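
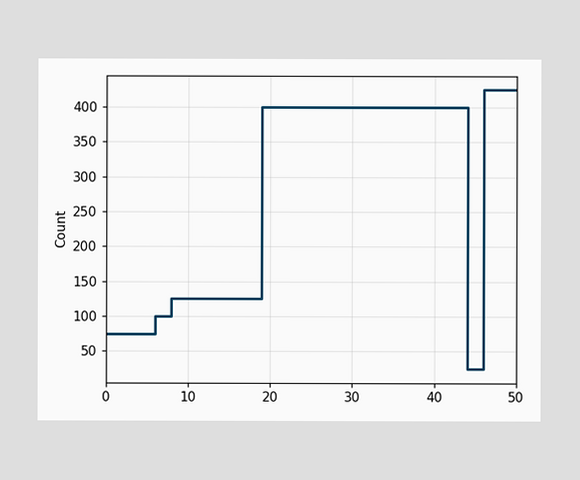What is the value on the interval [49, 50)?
On [49, 50) the step sits at 425.

425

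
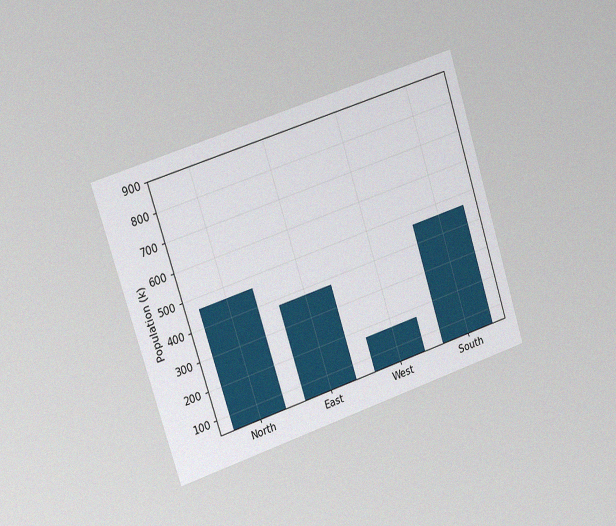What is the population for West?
168k

The chart is tilted about 18° counter-clockwise and viewed slightly from the left, with some photo noise. Reading along the chart's y-axis, the West bar reaches 168k.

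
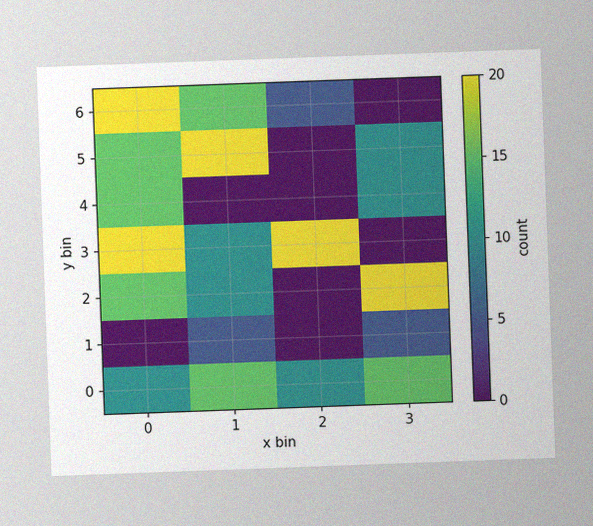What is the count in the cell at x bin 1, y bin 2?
The chart is tilted about 2° counter-clockwise, with some photo noise. Matching the cell (1, 2) against the colorbar gives 10.

10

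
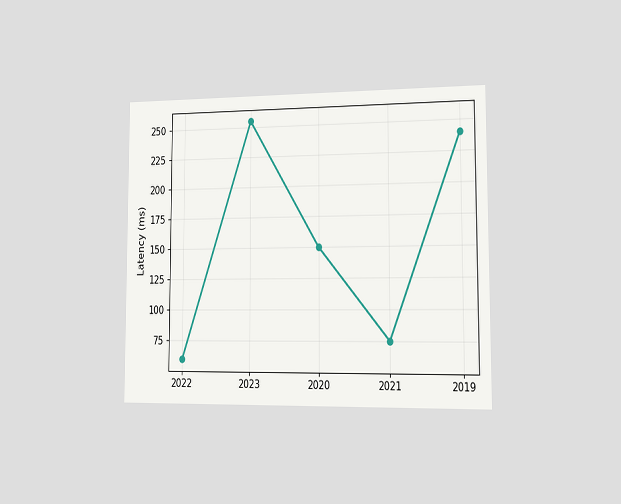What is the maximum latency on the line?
255ms

The chart is viewed slightly from the right. The highest point is at 2023, and reading across to the y-axis gives 255ms.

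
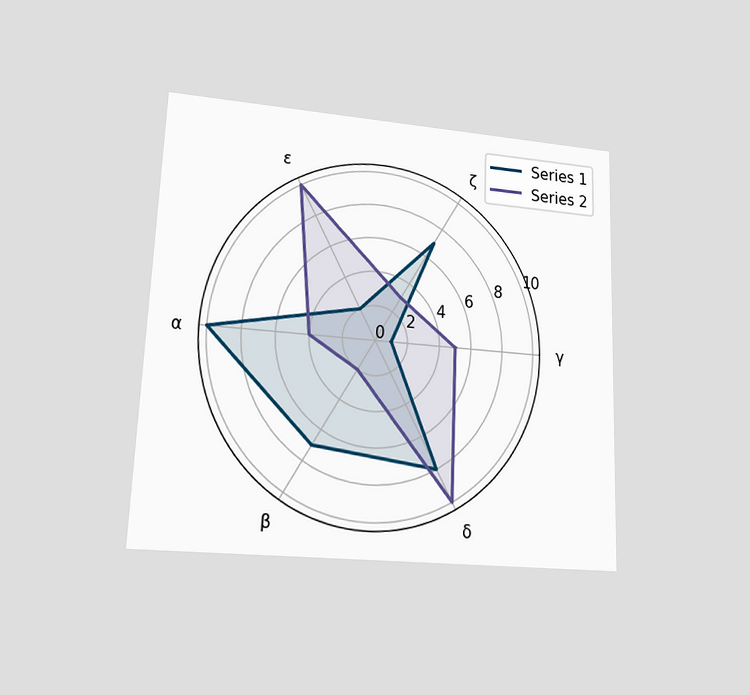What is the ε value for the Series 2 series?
The chart is tilted about 2° clockwise and viewed at a slight angle. On the ε axis, Series 2 reaches 10.

10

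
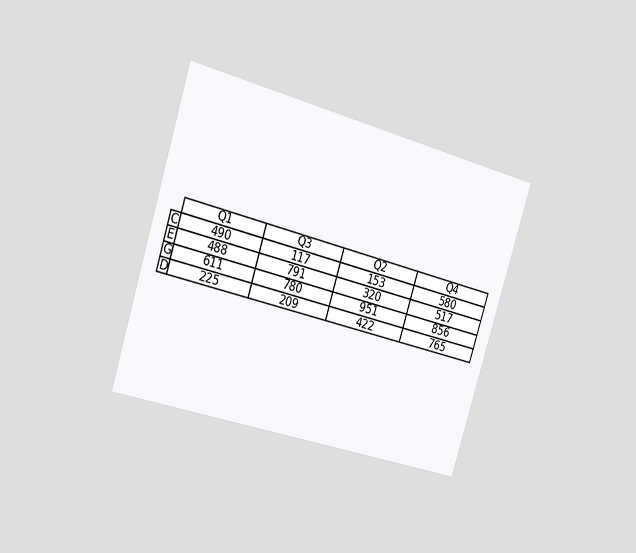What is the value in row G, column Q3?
780

The chart is tilted about 17° clockwise and viewed slightly from the left. The (G, Q3) cell reads 780.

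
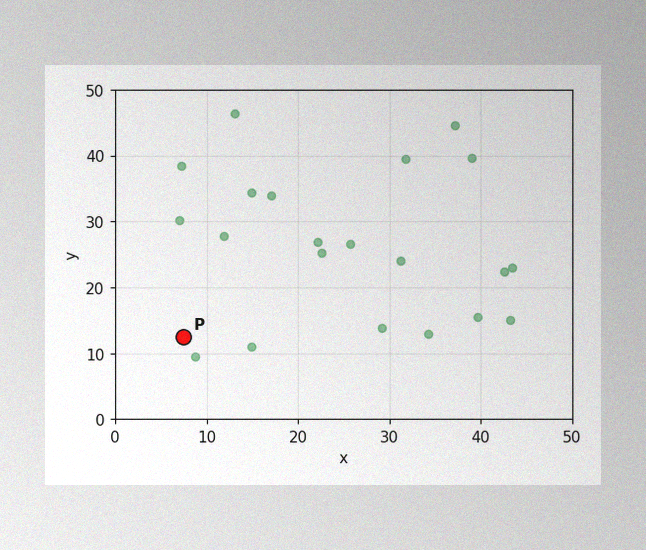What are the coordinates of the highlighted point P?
(7.5, 12.5)

The image has some photo noise and uneven lighting. Following the gridlines from P to each axis, P sits at (7.5, 12.5).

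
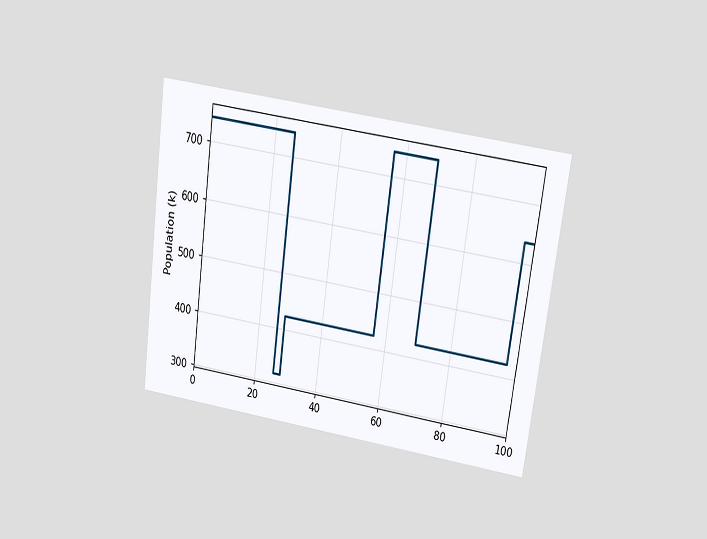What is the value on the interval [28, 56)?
The chart is tilted about 8° clockwise and viewed at a slight angle. On [28, 56) the step sits at 424k.

424k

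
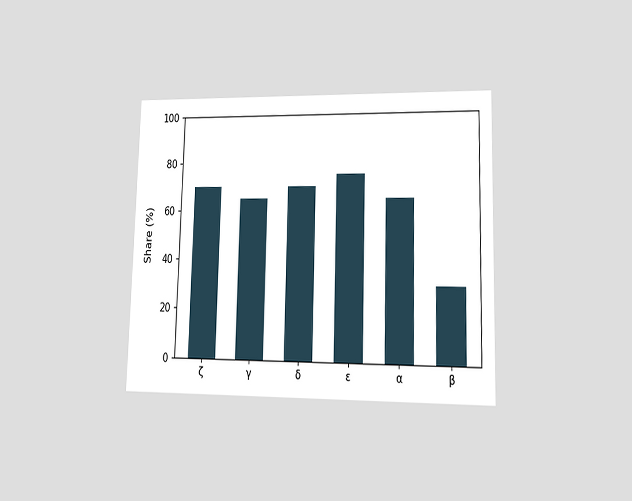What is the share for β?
30%

The chart is viewed at a slight angle. Reading along the chart's y-axis, the β bar reaches 30%.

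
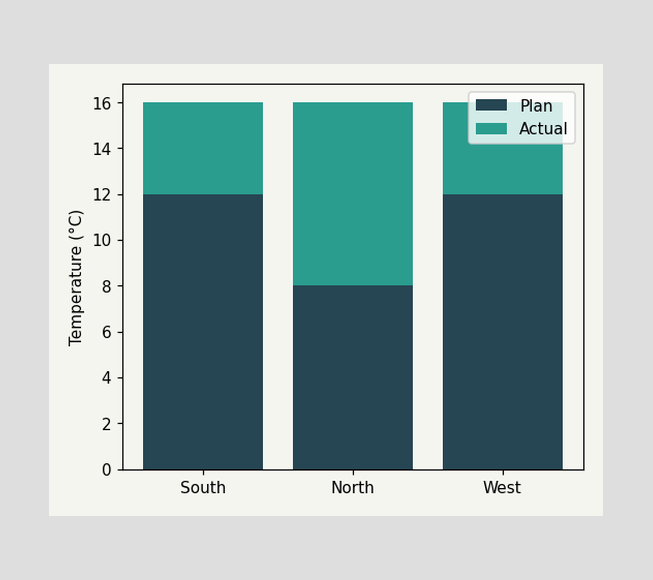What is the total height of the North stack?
16°C

The North stack's top reaches 16°C on the y-axis.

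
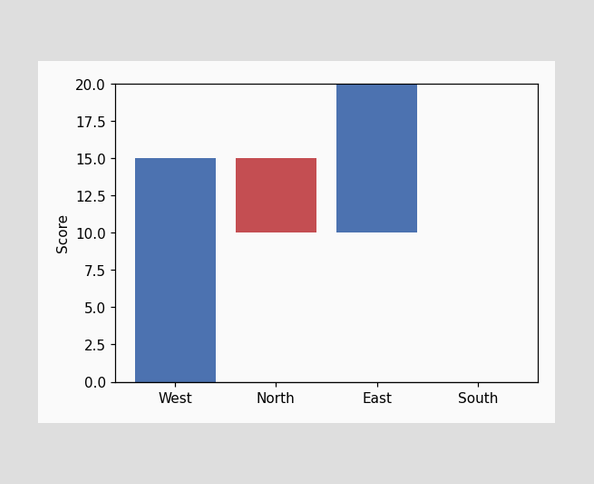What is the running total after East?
After East the running total reaches 20.

20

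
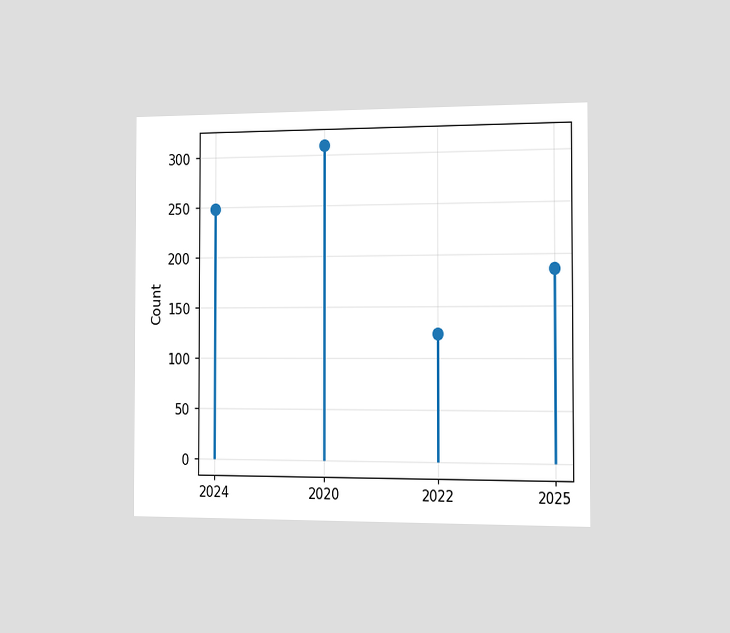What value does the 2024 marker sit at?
The chart is viewed slightly from the right. The 2024 marker sits at 248.

248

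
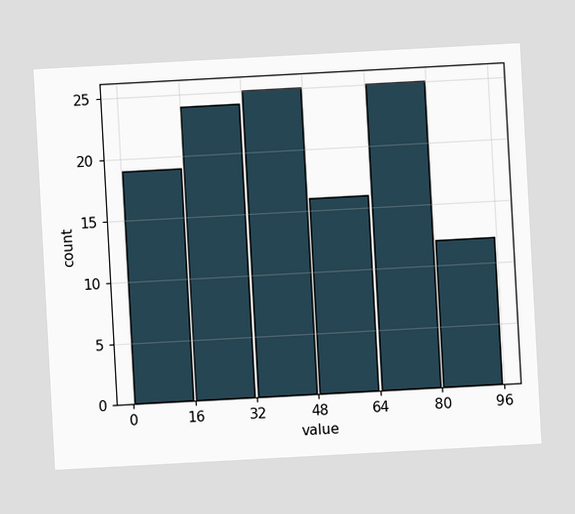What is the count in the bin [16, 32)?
The chart is tilted about 3° counter-clockwise. The [16, 32) bin has height 24.

24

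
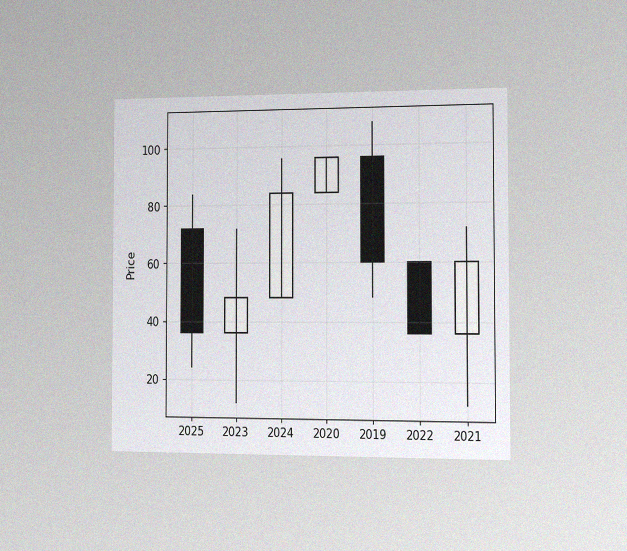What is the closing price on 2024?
84

The chart is viewed slightly from the right, with some photo noise. The 2024 candle closes at 84.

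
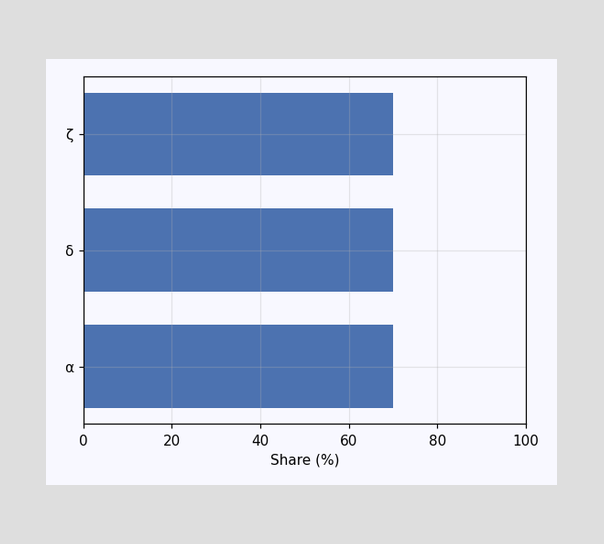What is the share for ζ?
Reading along the chart's x-axis, the ζ bar reaches 70%.

70%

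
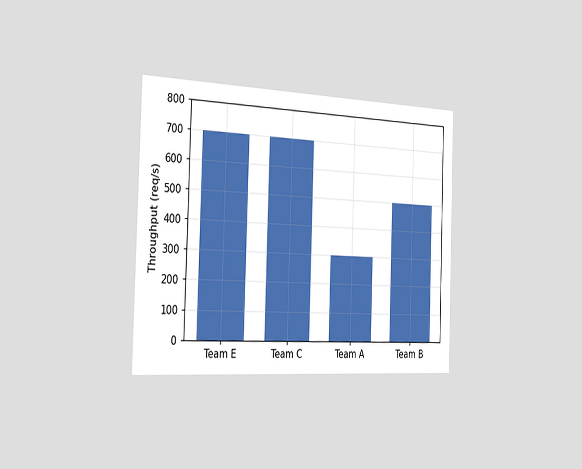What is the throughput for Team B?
The chart is viewed slightly from the left. Reading along the chart's y-axis, the Team B bar reaches 500req/s.

500req/s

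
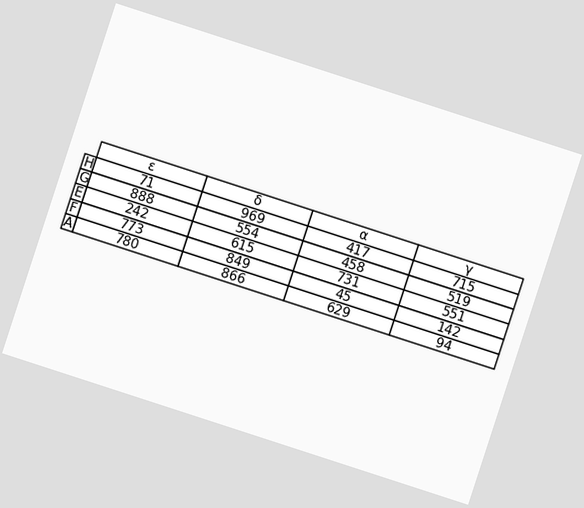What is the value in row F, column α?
45

The chart is tilted about 18° clockwise. The (F, α) cell reads 45.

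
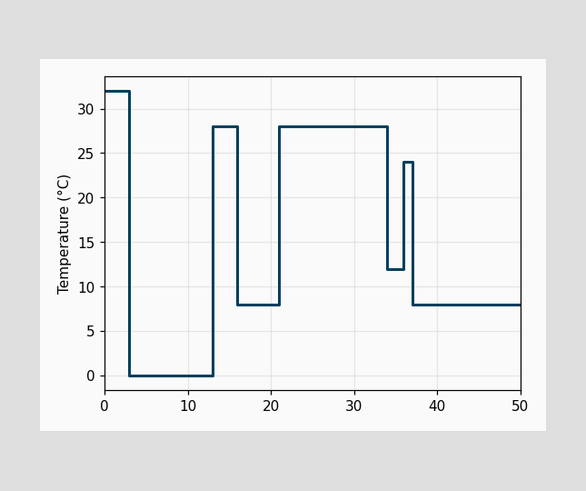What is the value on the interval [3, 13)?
0°C

On [3, 13) the step sits at 0°C.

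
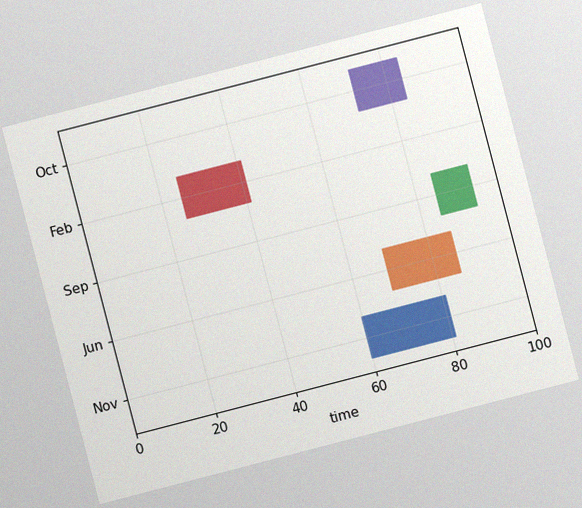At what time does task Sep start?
85

The chart is tilted about 15° counter-clockwise, with some photo noise. The Sep bar begins at t=85.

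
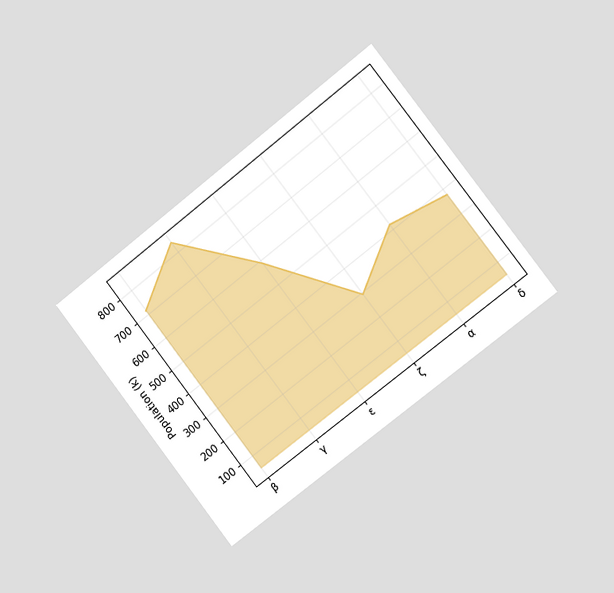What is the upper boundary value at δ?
The chart is tilted about 38° counter-clockwise and viewed slightly from the right. At δ the upper boundary is at 378k.

378k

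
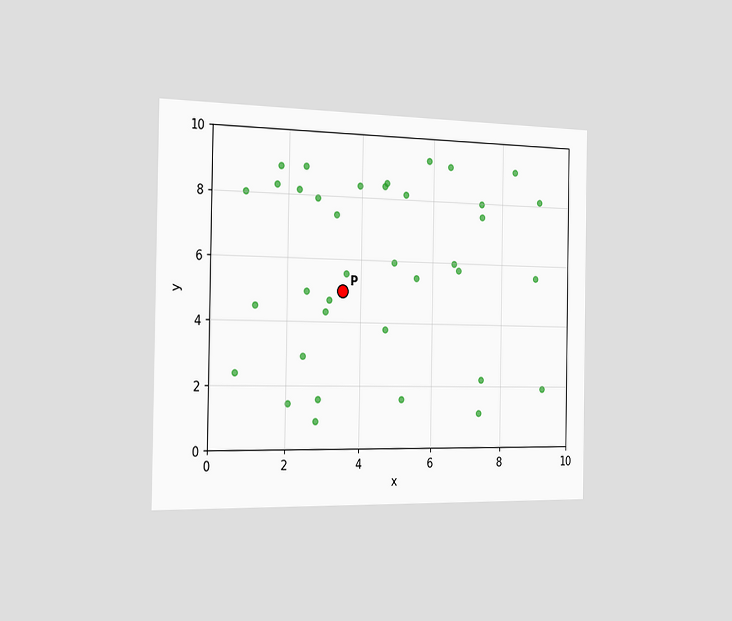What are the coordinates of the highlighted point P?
(3.5, 5)

The chart is viewed slightly from the left. Following the gridlines from P to each axis, P sits at (3.5, 5).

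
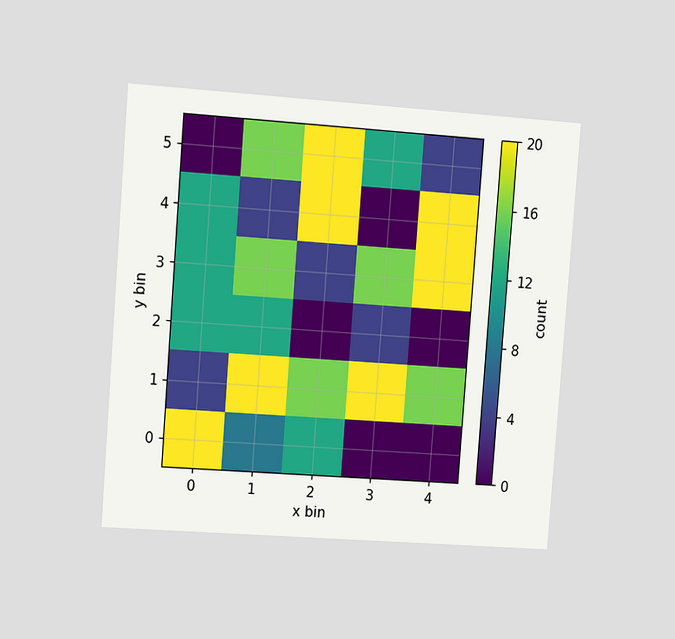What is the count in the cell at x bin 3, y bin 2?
4

The chart is tilted about 4° clockwise and viewed slightly from the left. Matching the cell (3, 2) against the colorbar gives 4.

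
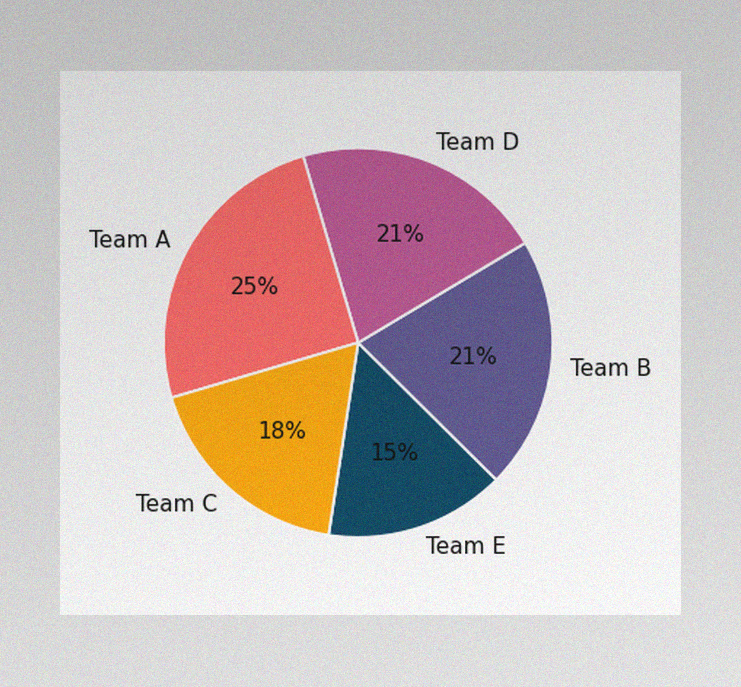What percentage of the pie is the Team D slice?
The image has some photo noise and uneven lighting. The Team D slice takes up 21% of the pie.

21%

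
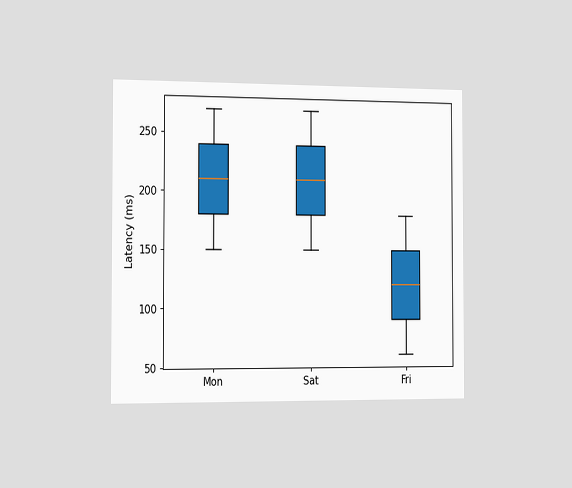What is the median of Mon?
210ms

The chart is viewed slightly from the left. The median line in the Mon box sits at 210ms.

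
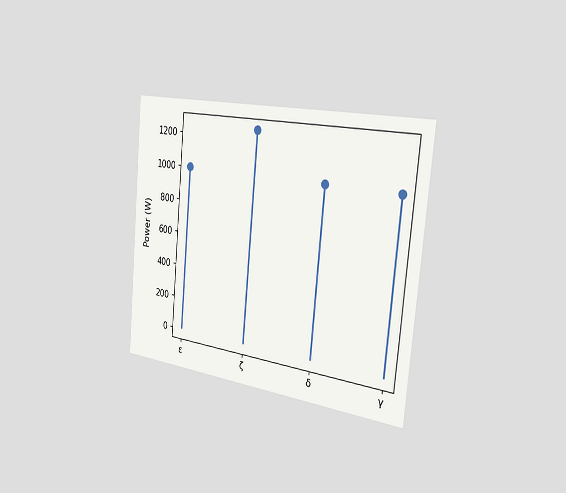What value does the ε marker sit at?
The chart is tilted about 5° clockwise and viewed slightly from the right. The ε marker sits at 1000W.

1000W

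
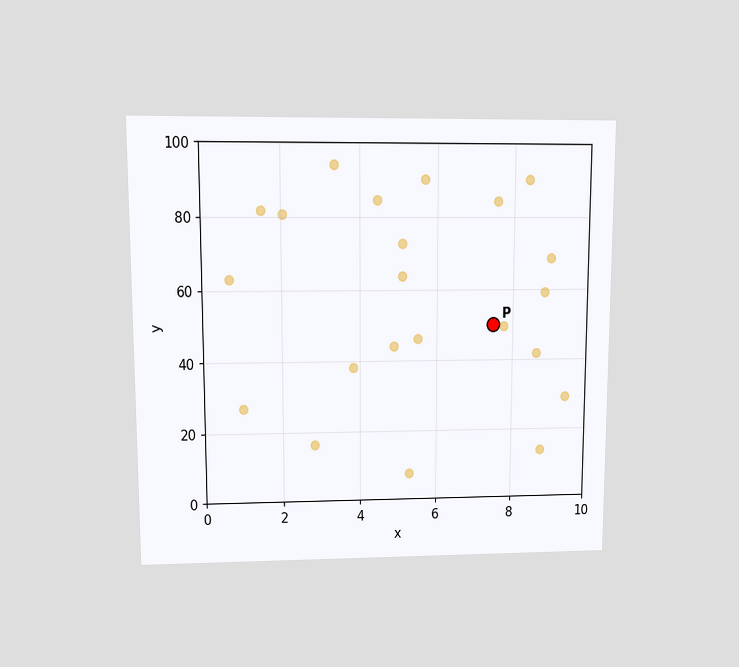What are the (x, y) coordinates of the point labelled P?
(7.5, 50)

The chart is viewed at a slight angle. Following the gridlines from P to each axis, P sits at (7.5, 50).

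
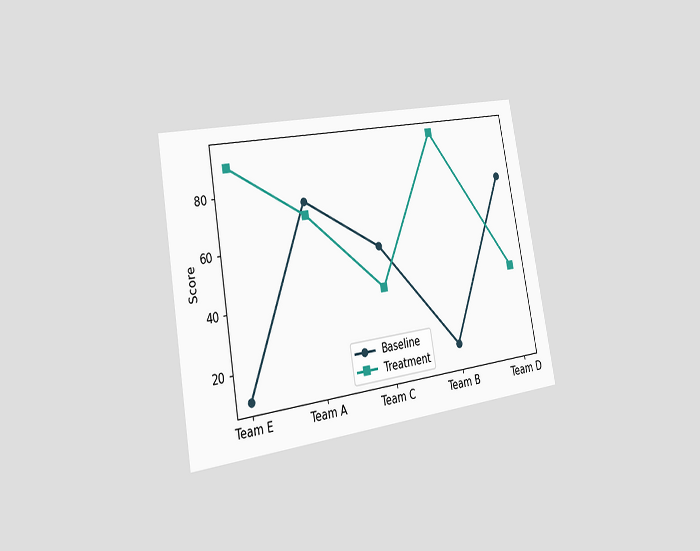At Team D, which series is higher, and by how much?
The chart is tilted about 10° counter-clockwise and viewed slightly from the left. At Team D, Baseline sits above the other line by 35.

Baseline, by 35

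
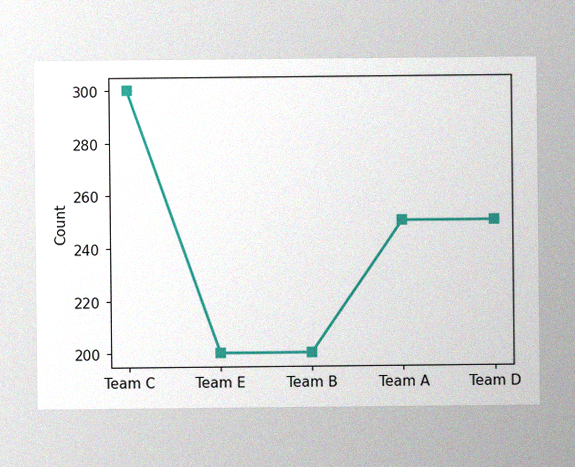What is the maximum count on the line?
300

The image has some photo noise and uneven lighting. The highest point is at Team C, and reading across to the y-axis gives 300.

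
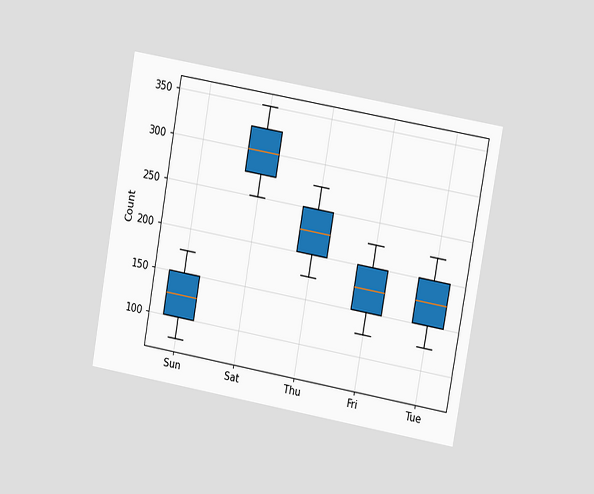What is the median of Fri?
175

The chart is tilted about 10° clockwise and viewed at a slight angle. The median line in the Fri box sits at 175.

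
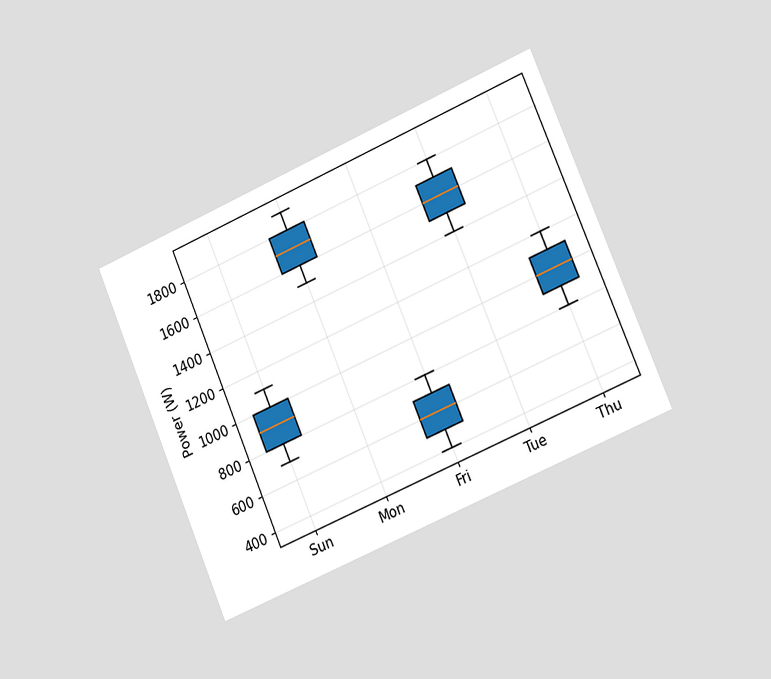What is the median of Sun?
The chart is tilted about 23° counter-clockwise and viewed slightly from the right. The median line in the Sun box sits at 900W.

900W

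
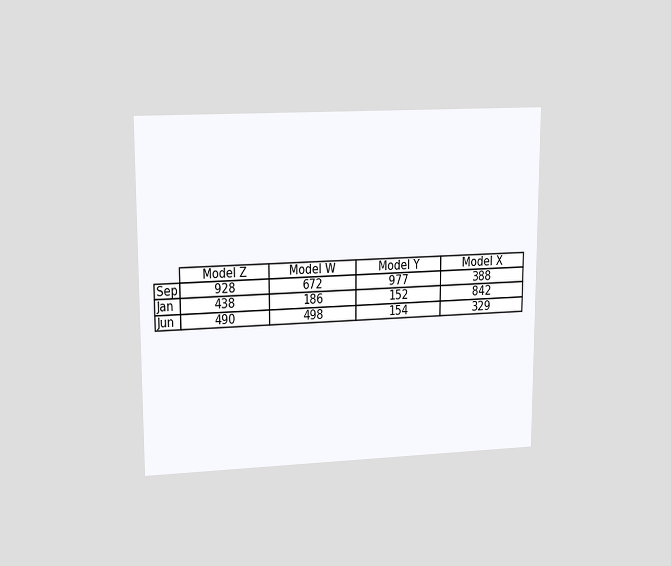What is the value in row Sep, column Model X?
388

The chart is viewed at a slight angle. The (Sep, Model X) cell reads 388.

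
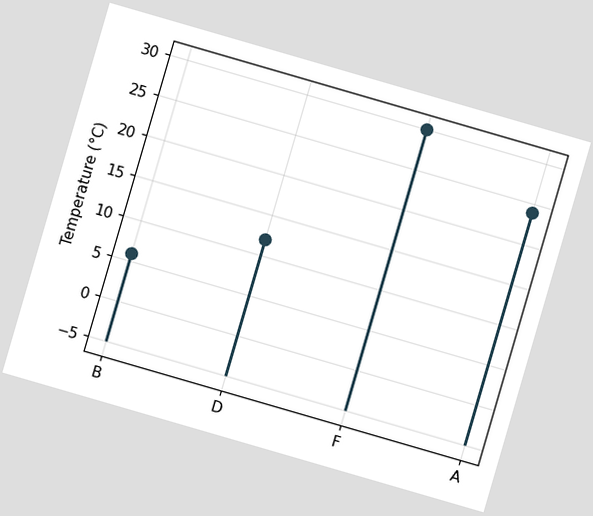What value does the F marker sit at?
The chart is tilted about 16° clockwise. The F marker sits at 30°C.

30°C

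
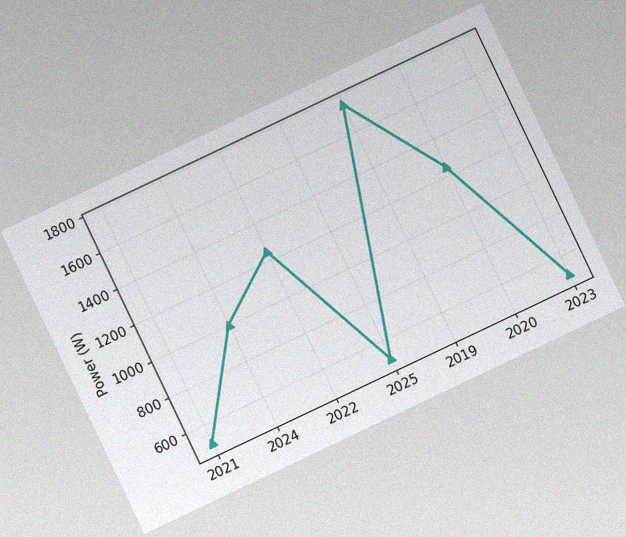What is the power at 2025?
The chart is tilted about 25° counter-clockwise, with some photo noise. At 2025, the line is at 500W.

500W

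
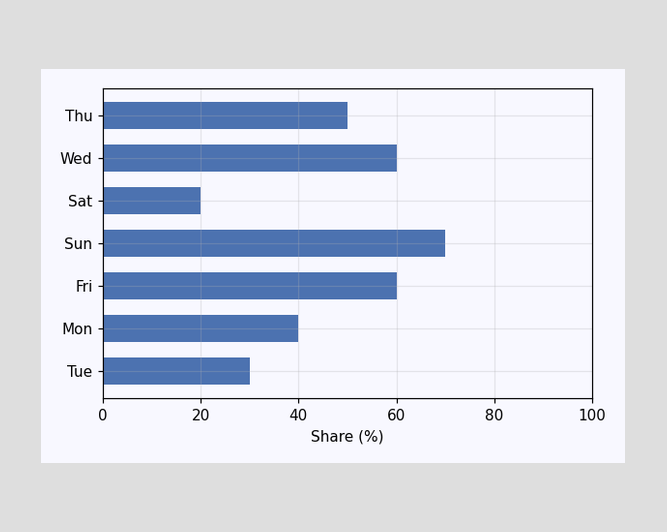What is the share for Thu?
Reading along the chart's x-axis, the Thu bar reaches 50%.

50%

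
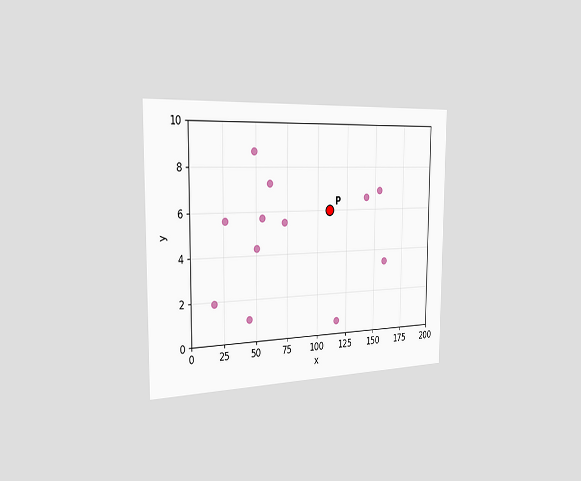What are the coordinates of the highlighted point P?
(110, 6)

The chart is viewed slightly from the left. Following the gridlines from P to each axis, P sits at (110, 6).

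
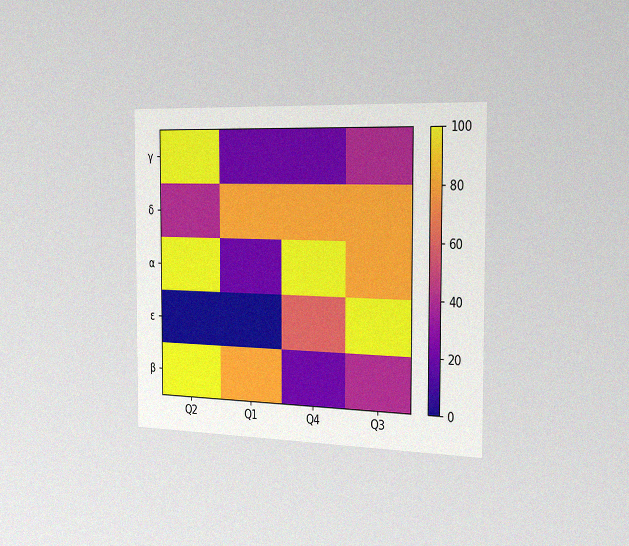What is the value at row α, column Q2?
100

The chart is viewed slightly from the right, with some photo noise. Matching cell (α, Q2) against the colorbar gives 100.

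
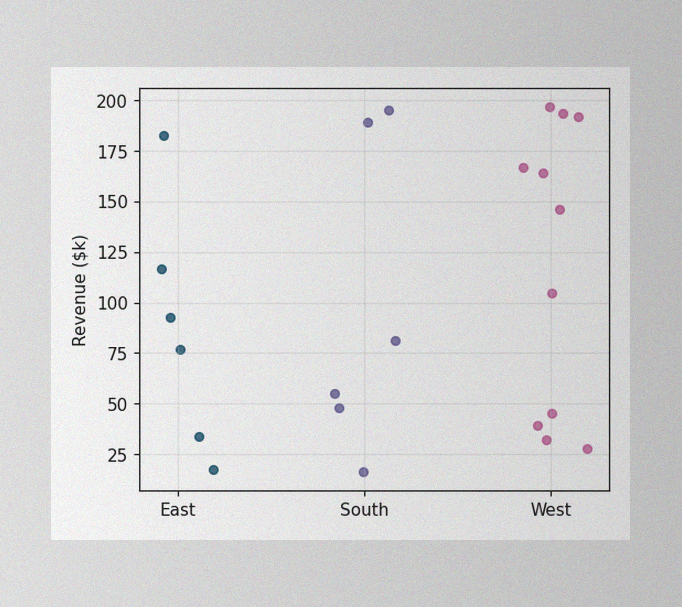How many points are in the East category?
The image has some photo noise and uneven lighting. Counting the markers in the East column gives 6.

6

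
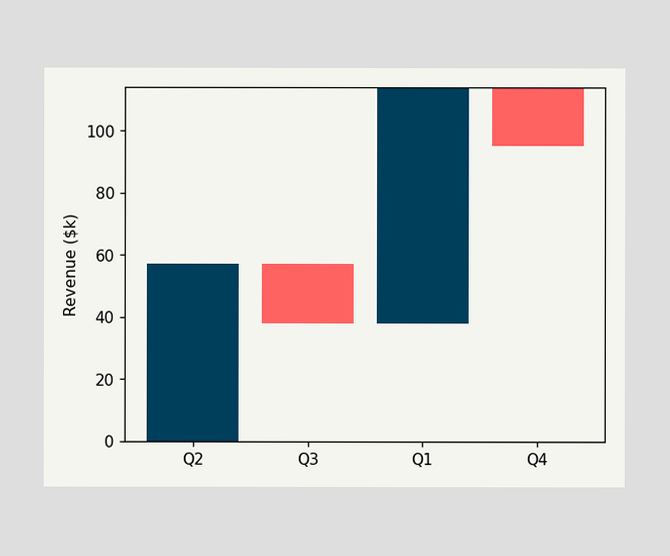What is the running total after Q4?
$95k

After Q4 the running total reaches $95k.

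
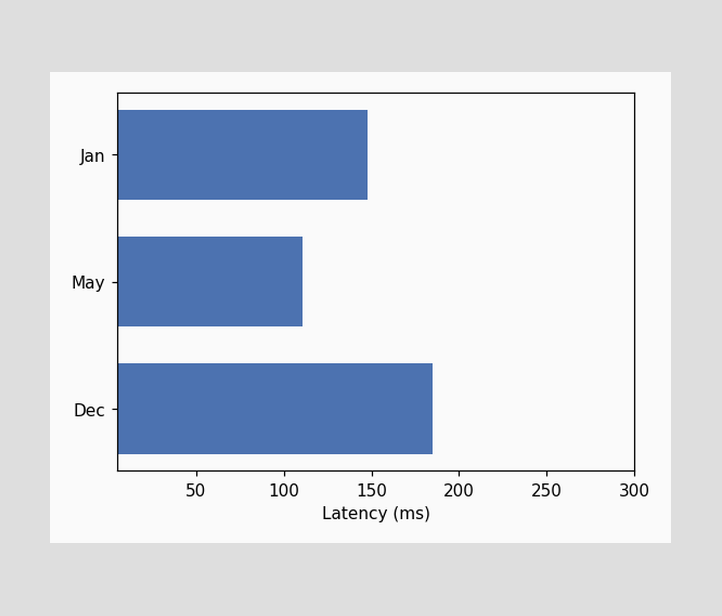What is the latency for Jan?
Reading along the chart's x-axis, the Jan bar reaches 148ms.

148ms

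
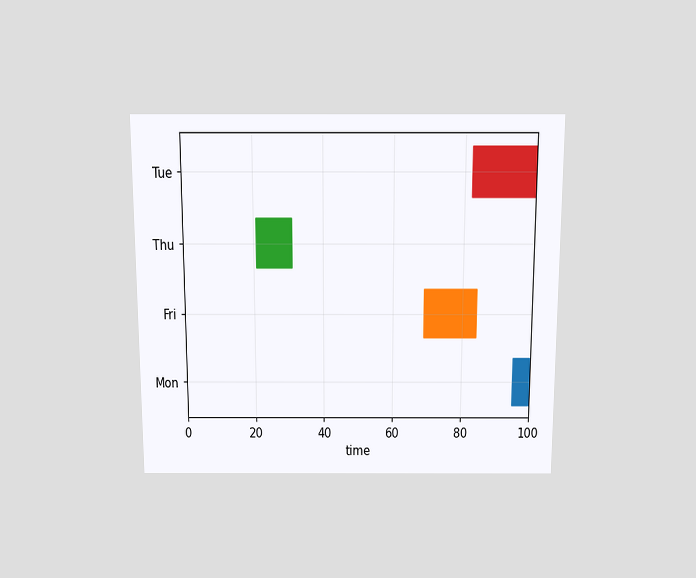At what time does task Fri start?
The chart is viewed slightly from above. The Fri bar begins at t=69.

69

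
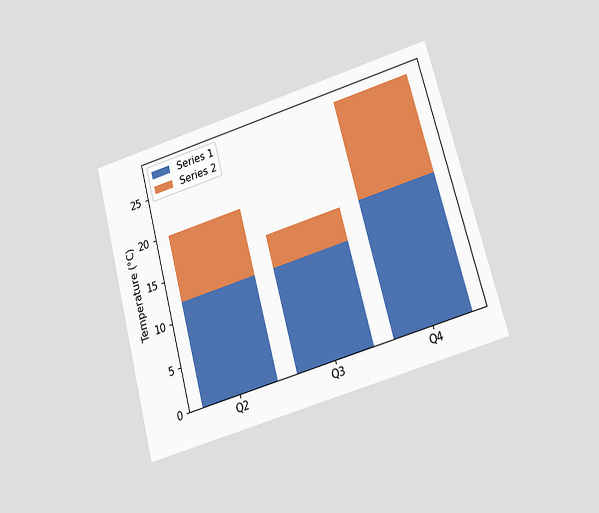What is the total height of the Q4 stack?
28°C

The chart is tilted about 15° counter-clockwise and viewed slightly from below. The Q4 stack's top reaches 28°C on the y-axis.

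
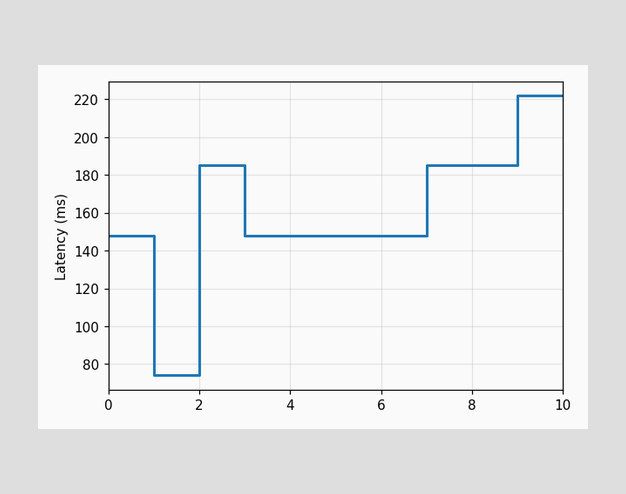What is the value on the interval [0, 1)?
On [0, 1) the step sits at 148ms.

148ms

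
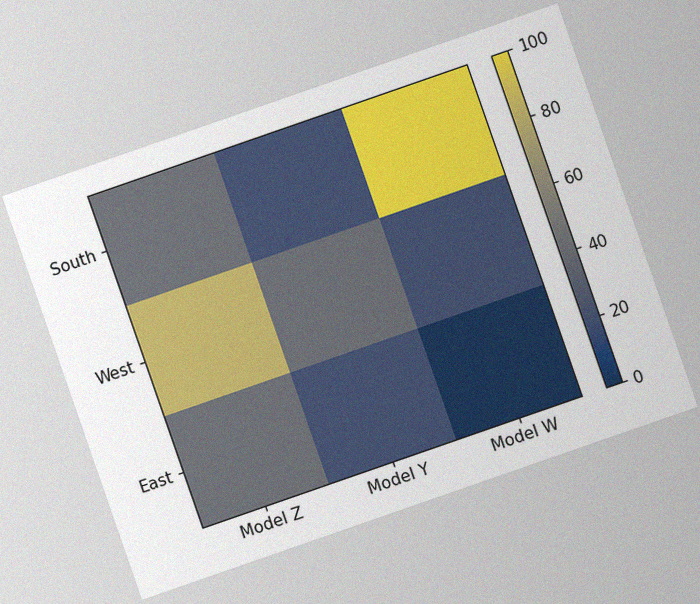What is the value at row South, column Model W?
100

The chart is tilted about 19° counter-clockwise, with some photo noise. Matching cell (South, Model W) against the colorbar gives 100.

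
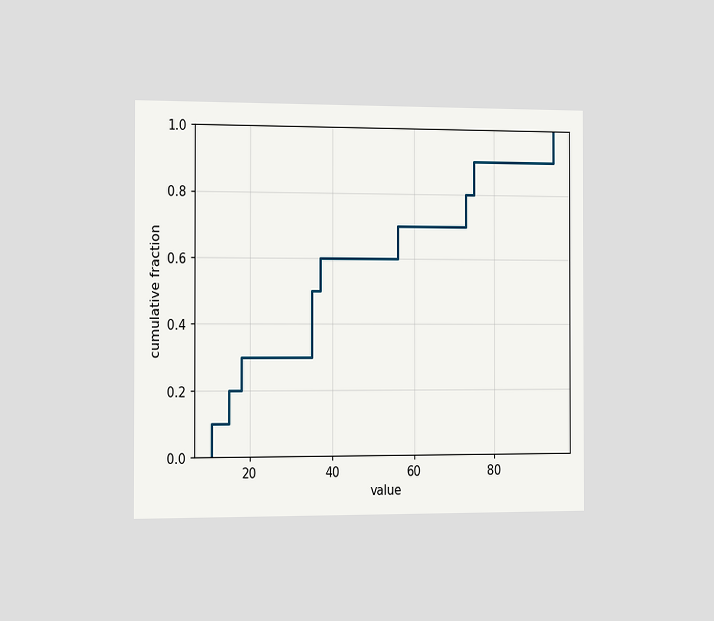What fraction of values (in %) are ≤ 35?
50%

The chart is viewed slightly from the left. At x=35 the ECDF step is at 50%.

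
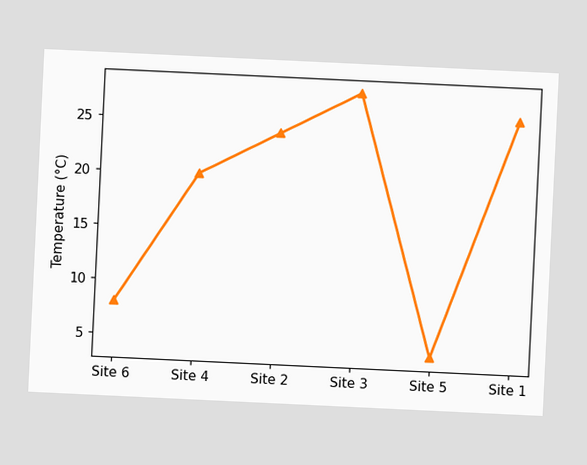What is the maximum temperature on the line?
28°C

The chart is tilted about 3° clockwise. The highest point is at Site 3, and reading across to the y-axis gives 28°C.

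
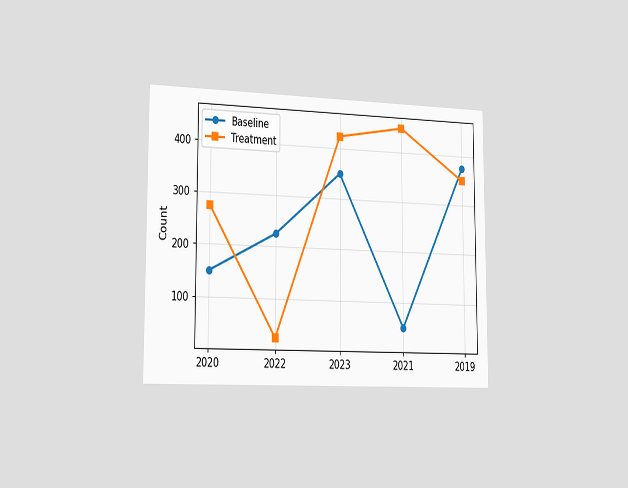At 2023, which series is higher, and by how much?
The chart is viewed slightly from the left. At 2023, Treatment sits above the other line by 75.

Treatment, by 75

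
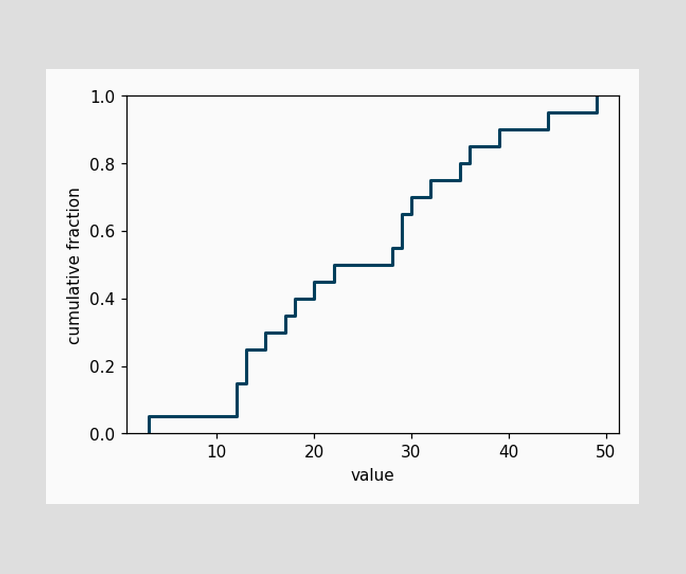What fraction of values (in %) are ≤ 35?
80%

At x=35 the ECDF step is at 80%.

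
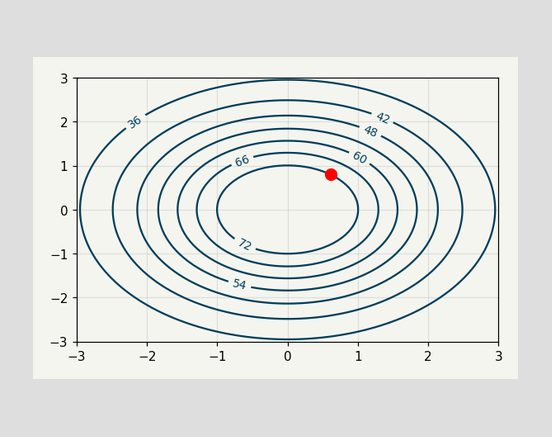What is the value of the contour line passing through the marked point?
The marked point sits on the contour labelled 72.

72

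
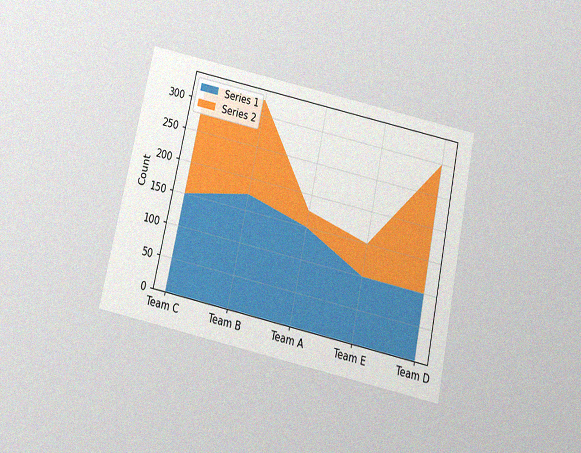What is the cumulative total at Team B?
The chart is tilted about 12° clockwise and viewed slightly from below, with some photo noise. The stacked total at Team B reaches 325.

325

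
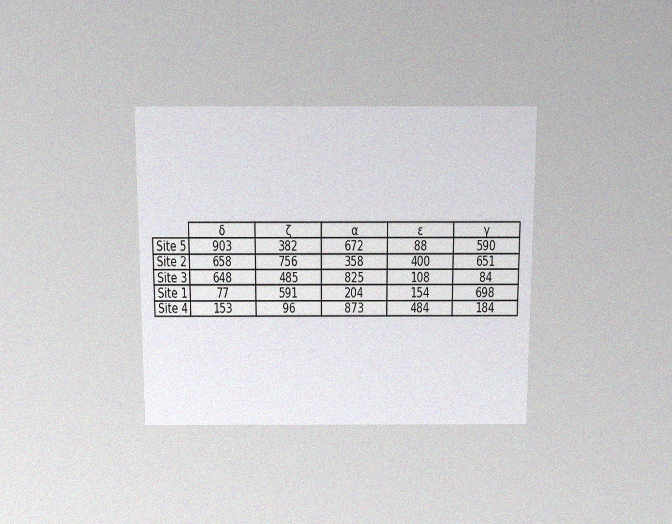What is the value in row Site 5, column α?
672

The chart is viewed slightly from above, with some photo noise. The (Site 5, α) cell reads 672.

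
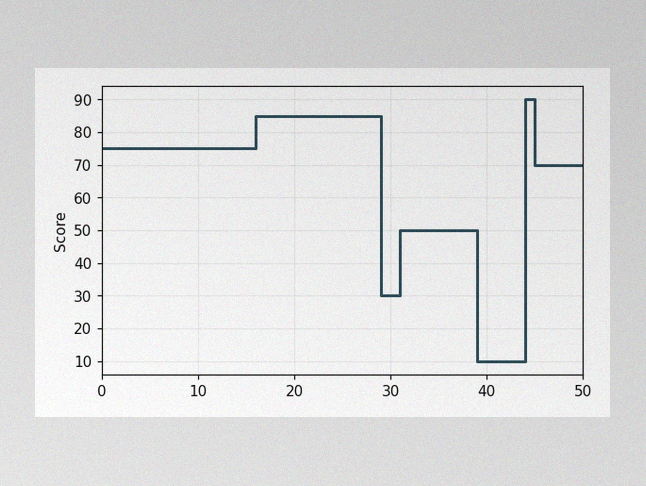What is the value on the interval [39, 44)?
The image has some photo noise and uneven lighting. On [39, 44) the step sits at 10.

10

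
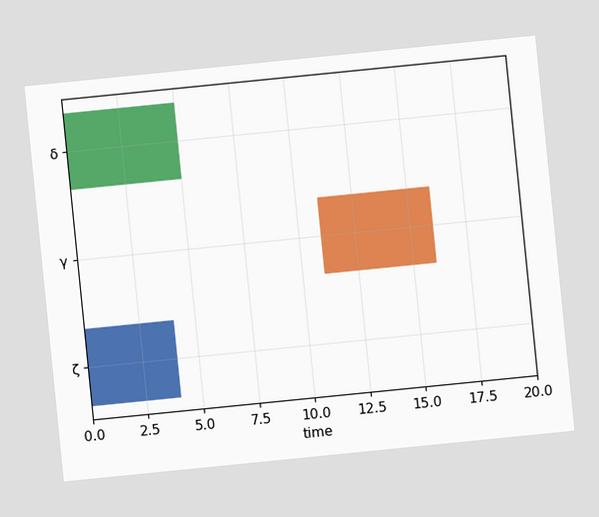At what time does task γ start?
The chart is tilted about 6° counter-clockwise. The γ bar begins at t=11.

11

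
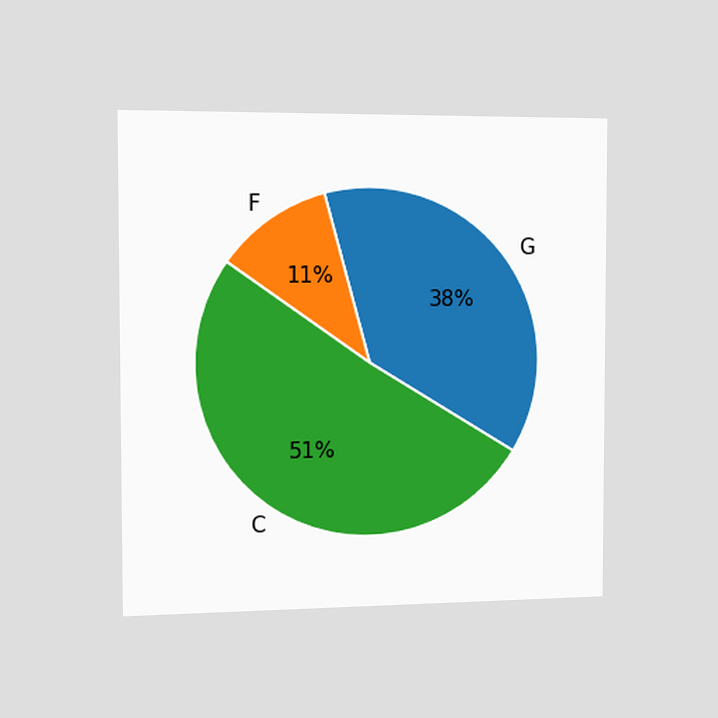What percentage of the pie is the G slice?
38%

The chart is viewed slightly from the left. The G slice takes up 38% of the pie.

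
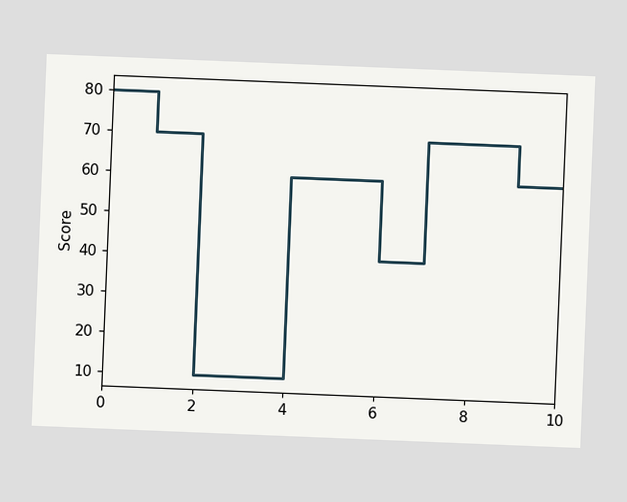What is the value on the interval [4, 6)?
The chart is tilted about 2° clockwise. On [4, 6) the step sits at 60.

60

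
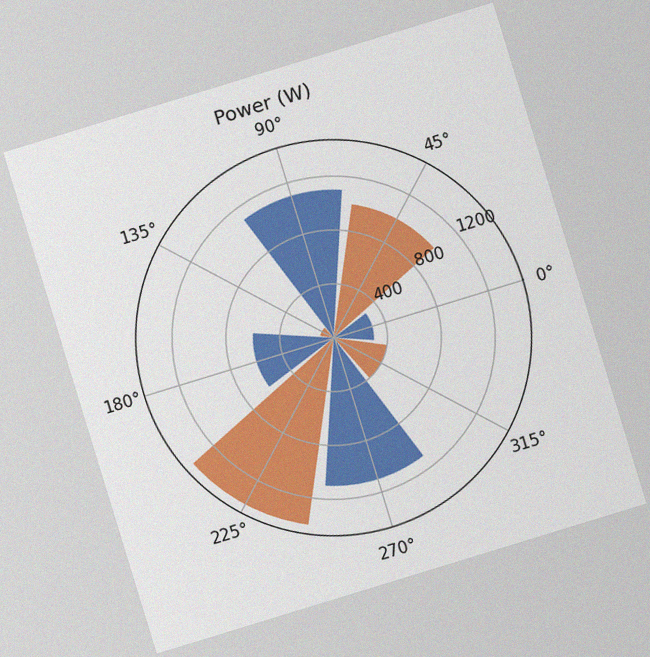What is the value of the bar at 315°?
The chart is tilted about 17° counter-clockwise, with some photo noise. The bar at 315° reaches 400W on the radial axis.

400W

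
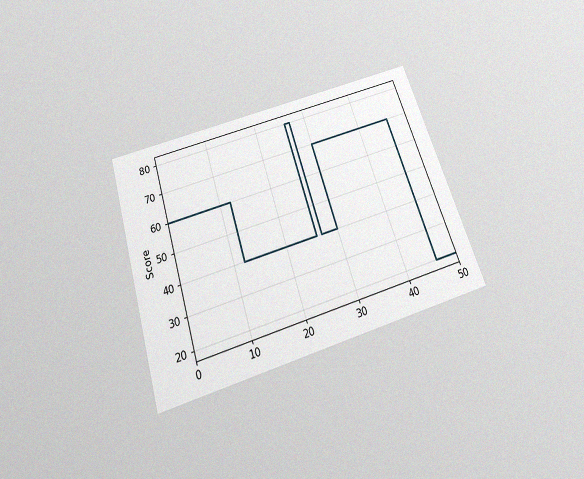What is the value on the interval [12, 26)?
The chart is tilted about 18° counter-clockwise and viewed slightly from below, with some photo noise. On [12, 26) the step sits at 40.

40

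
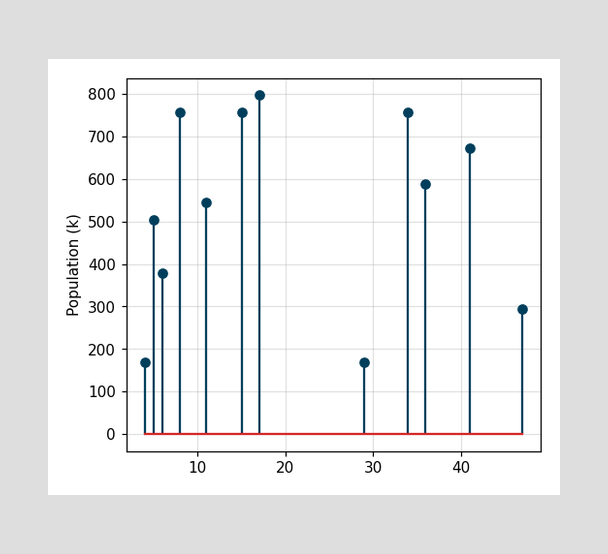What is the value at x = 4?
168k

The stem at x=4 reaches 168k.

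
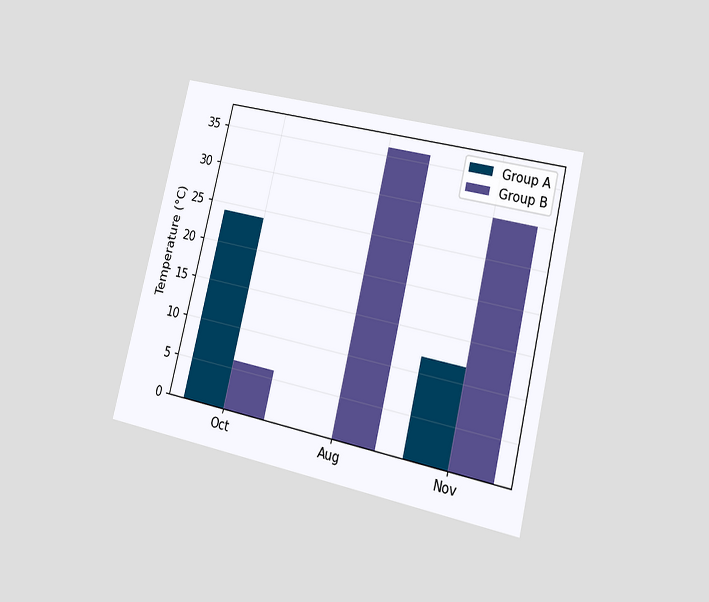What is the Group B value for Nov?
The chart is tilted about 13° clockwise and viewed at a slight angle. The Group B bar at Nov reaches 30°C on the y-axis.

30°C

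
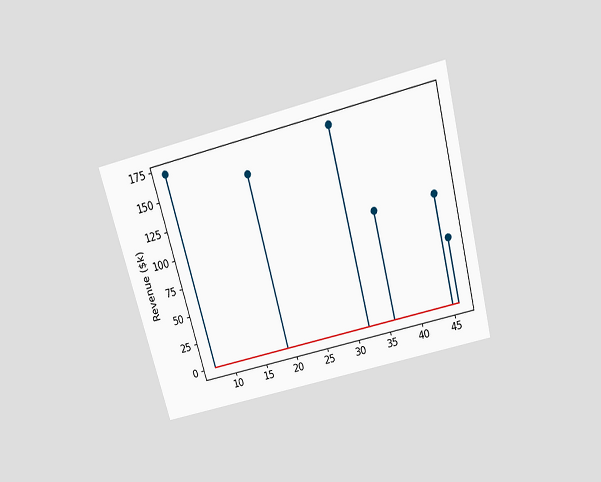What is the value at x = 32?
$171k

The chart is tilted about 15° counter-clockwise and viewed slightly from above. The stem at x=32 reaches $171k.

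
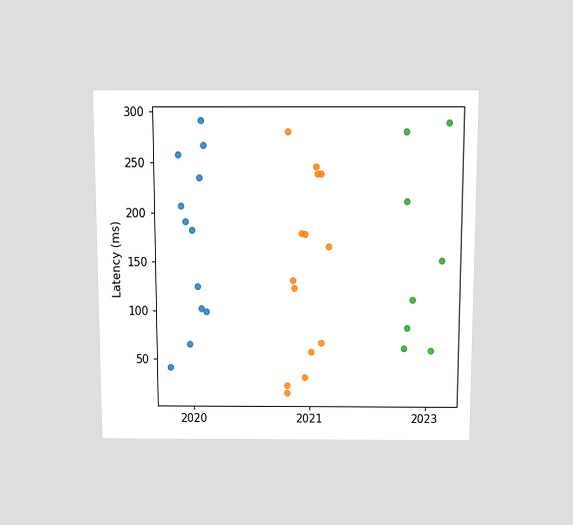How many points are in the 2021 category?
14

The chart is viewed slightly from above. Counting the markers in the 2021 column gives 14.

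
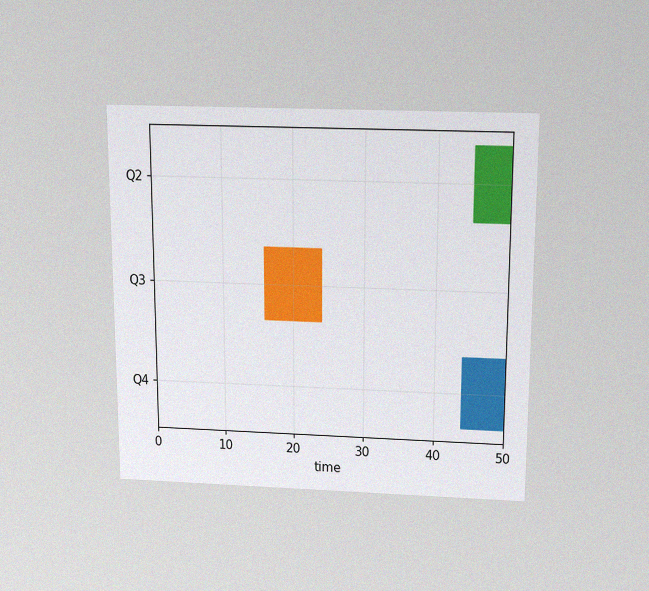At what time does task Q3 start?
The chart is viewed slightly from above, with some photo noise. The Q3 bar begins at t=16.

16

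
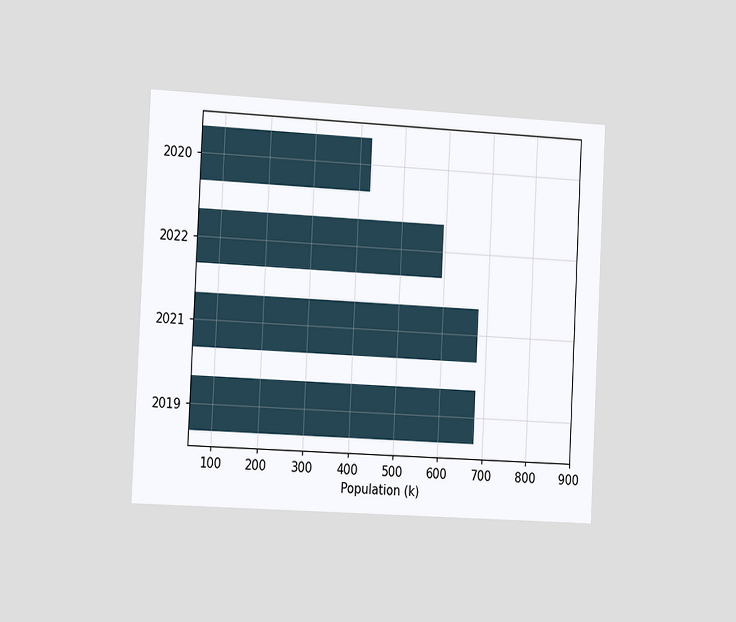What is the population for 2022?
The chart is tilted about 3° clockwise and viewed slightly from the left. Reading along the chart's x-axis, the 2022 bar reaches 595k.

595k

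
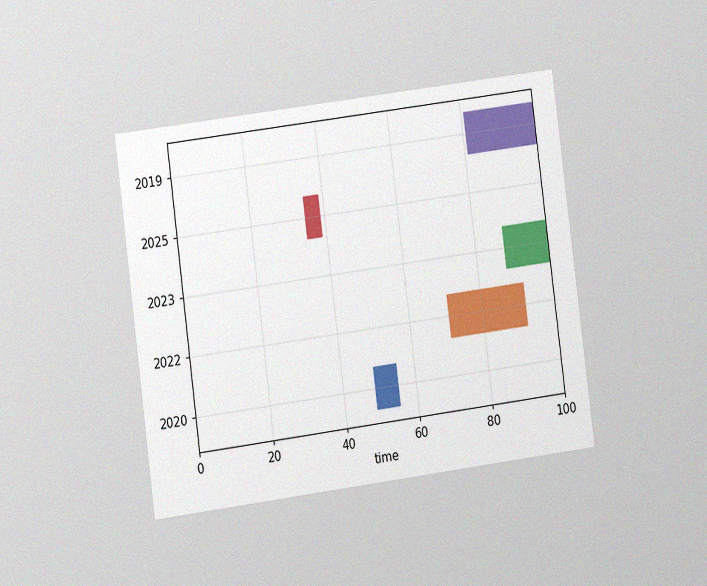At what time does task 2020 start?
49

The chart is tilted about 7° counter-clockwise and viewed at a slight angle, with some photo noise. The 2020 bar begins at t=49.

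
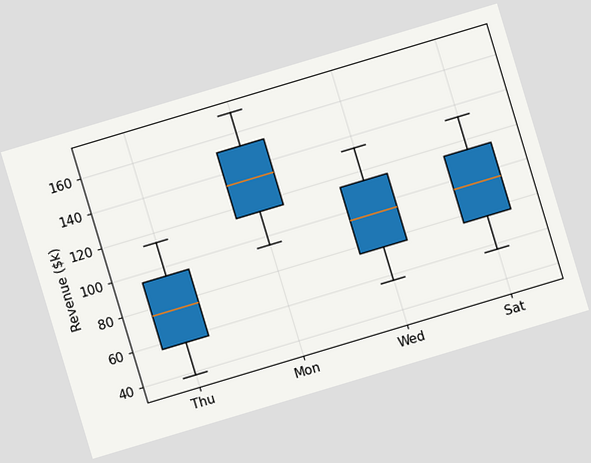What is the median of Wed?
$95k

The chart is tilted about 17° counter-clockwise. The median line in the Wed box sits at $95k.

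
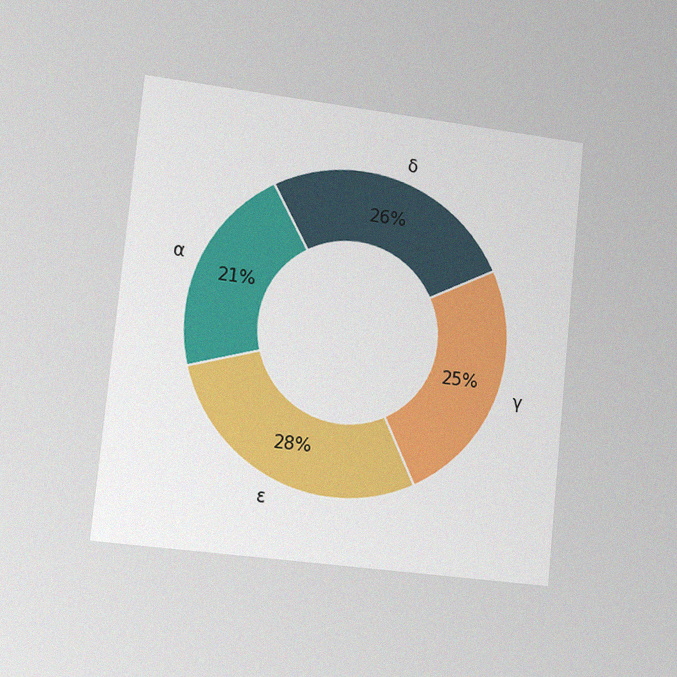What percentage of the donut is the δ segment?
The chart is tilted about 6° clockwise and viewed slightly from the left, with some photo noise. The δ segment takes up 26% of the ring.

26%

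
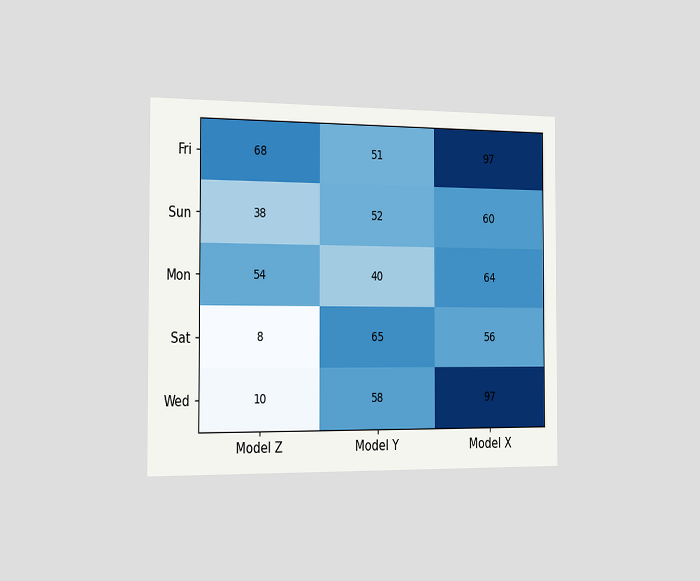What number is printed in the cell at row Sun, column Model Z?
The chart is viewed slightly from the left. The (Sun, Model Z) cell reads 38.

38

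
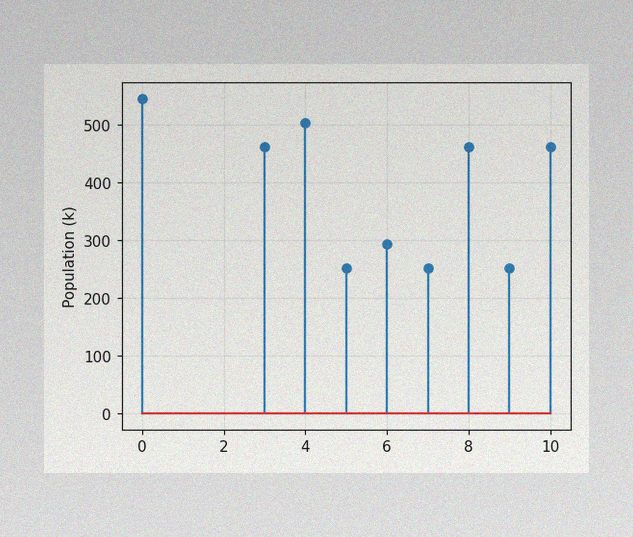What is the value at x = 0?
The image has some photo noise and uneven lighting. The stem at x=0 reaches 546k.

546k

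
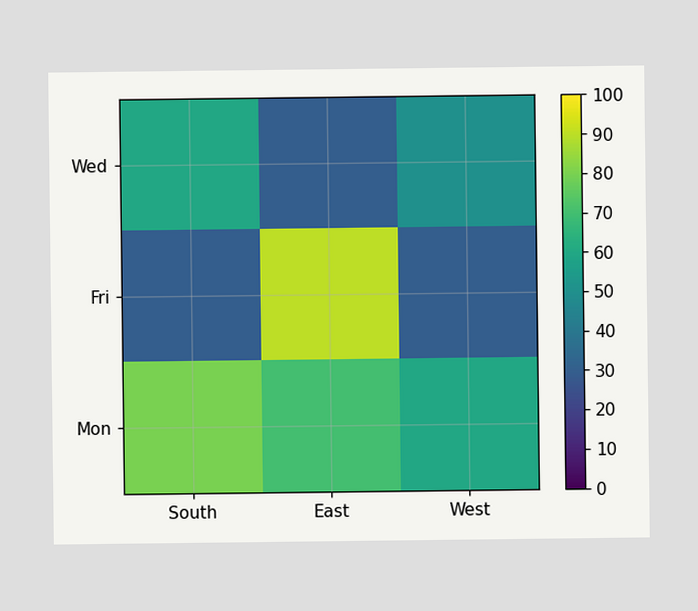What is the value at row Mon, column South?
Matching cell (Mon, South) against the colorbar gives 80.

80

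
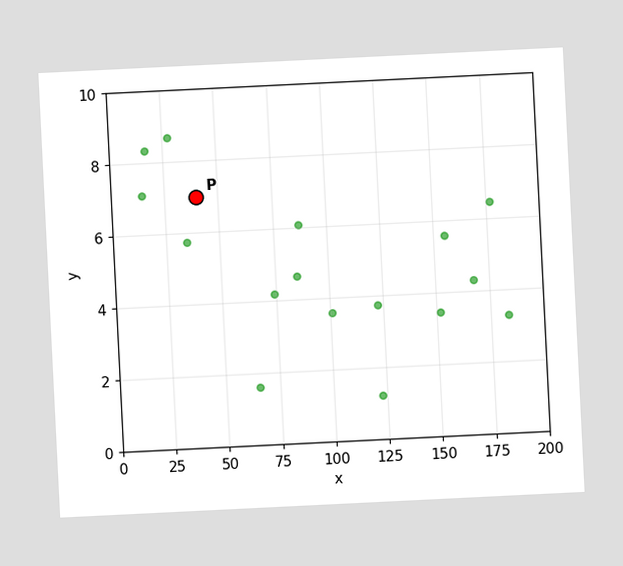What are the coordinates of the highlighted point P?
(40, 7)

The chart is tilted about 3° counter-clockwise. Following the gridlines from P to each axis, P sits at (40, 7).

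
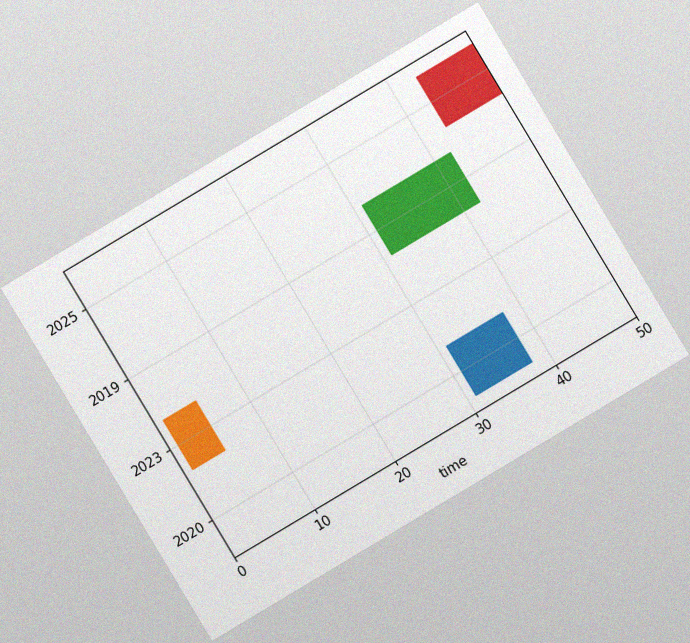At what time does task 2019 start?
The chart is tilted about 31° counter-clockwise, with some photo noise. The 2019 bar begins at t=31.

31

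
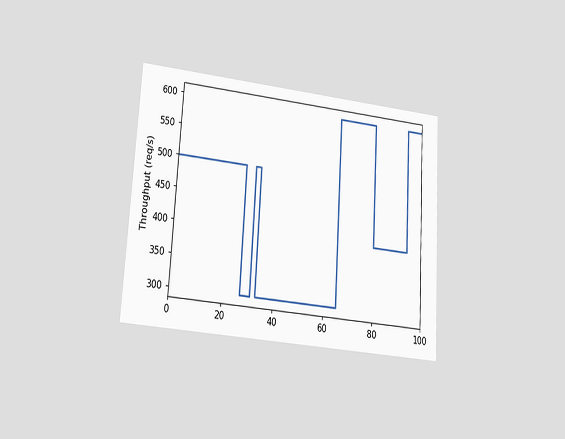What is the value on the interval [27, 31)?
The chart is tilted about 3° clockwise and viewed at a slight angle. On [27, 31) the step sits at 300req/s.

300req/s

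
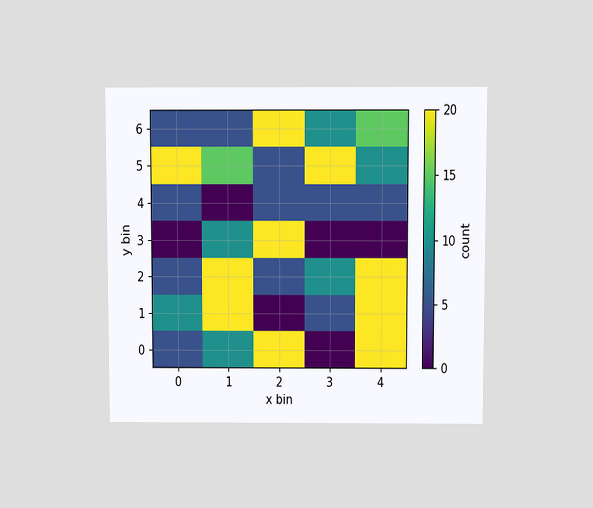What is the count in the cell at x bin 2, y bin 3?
The chart is viewed slightly from above. Matching the cell (2, 3) against the colorbar gives 20.

20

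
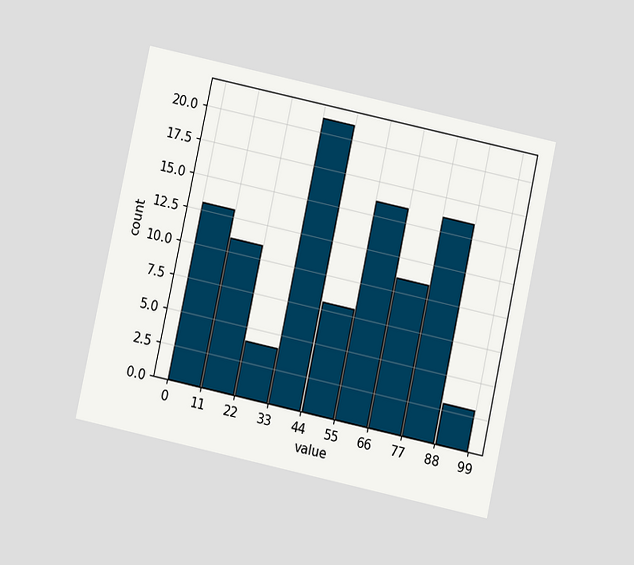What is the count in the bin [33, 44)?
21

The chart is tilted about 12° clockwise and viewed slightly from below. The [33, 44) bin has height 21.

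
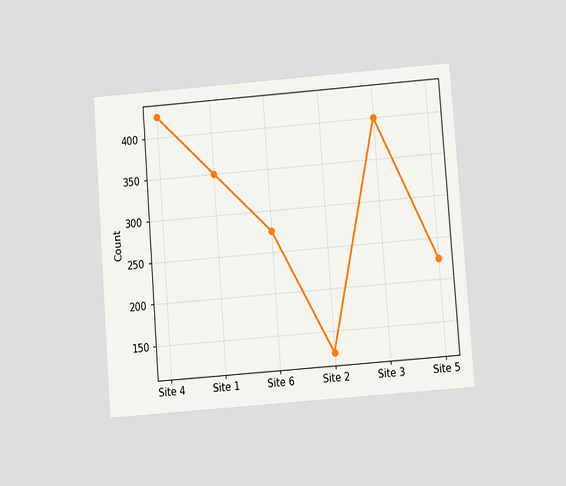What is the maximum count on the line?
The chart is tilted about 4° counter-clockwise and viewed at a slight angle. The highest point is at Site 4, and reading across to the y-axis gives 425.

425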